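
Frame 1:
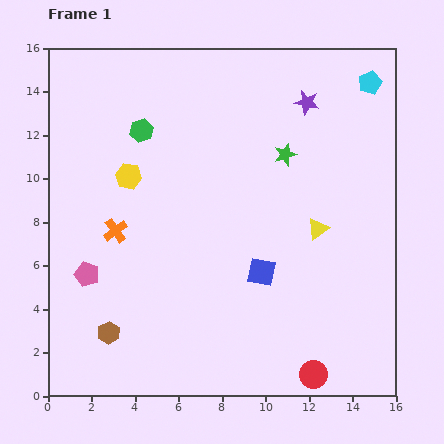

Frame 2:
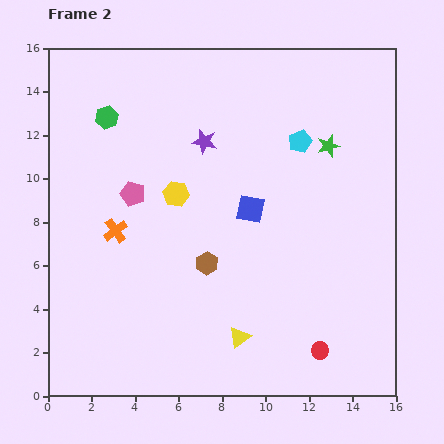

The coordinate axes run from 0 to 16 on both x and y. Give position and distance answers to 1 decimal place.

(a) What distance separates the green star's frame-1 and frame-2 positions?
2.0

The green star moved from (10.9, 11.1) to (12.9, 11.5), a distance of √(2.0² + 0.4²) ≈ 2.0.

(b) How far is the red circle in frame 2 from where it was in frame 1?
1.1

The red circle moved from (12.2, 1.0) to (12.5, 2.1), a distance of √(0.3² + 1.1²) ≈ 1.1.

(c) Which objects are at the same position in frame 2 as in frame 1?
the orange cross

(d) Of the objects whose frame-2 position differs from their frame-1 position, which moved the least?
the red circle

(moved 1.1)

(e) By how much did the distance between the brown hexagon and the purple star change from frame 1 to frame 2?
-8.4

Distance in frame 1: 14.0. Distance in frame 2: 5.6.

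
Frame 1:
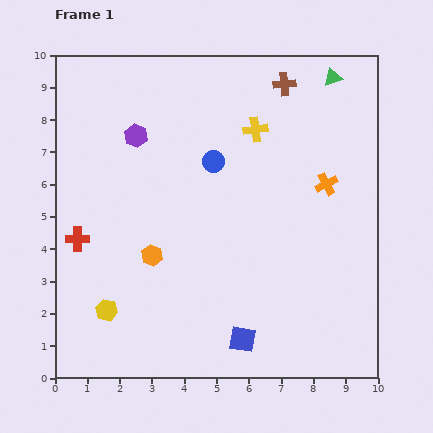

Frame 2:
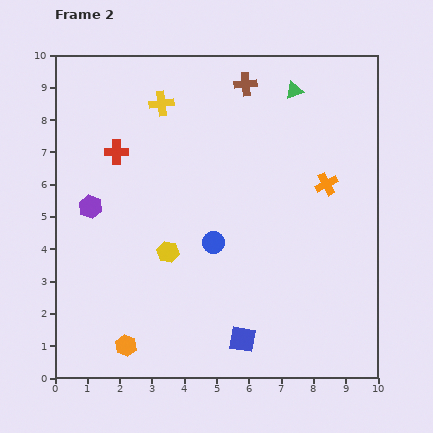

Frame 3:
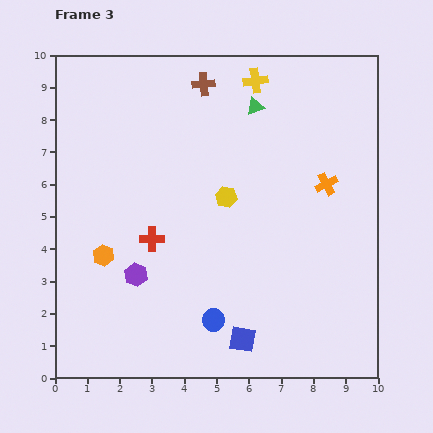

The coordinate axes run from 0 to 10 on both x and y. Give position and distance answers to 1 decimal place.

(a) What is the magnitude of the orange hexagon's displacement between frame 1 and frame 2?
2.9

The orange hexagon moved from (3.0, 3.8) to (2.2, 1.0), a distance of √(0.8² + 2.8²) ≈ 2.9.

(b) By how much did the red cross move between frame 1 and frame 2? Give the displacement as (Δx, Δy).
(1.2, 2.7)

The red cross was at (0.7, 4.3) in frame 1 and (1.9, 7.0) in frame 2.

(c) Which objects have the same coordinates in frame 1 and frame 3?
the orange cross, the blue square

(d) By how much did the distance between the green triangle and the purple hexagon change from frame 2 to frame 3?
-0.9

Distance in frame 2: 7.3. Distance in frame 3: 6.4.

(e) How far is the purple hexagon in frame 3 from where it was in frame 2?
2.5

The purple hexagon moved from (1.1, 5.3) to (2.5, 3.2), a distance of √(1.4² + 2.1²) ≈ 2.5.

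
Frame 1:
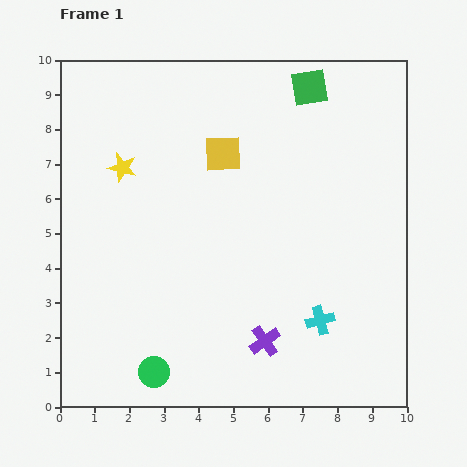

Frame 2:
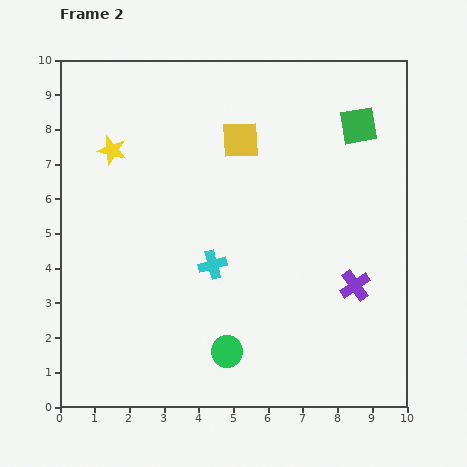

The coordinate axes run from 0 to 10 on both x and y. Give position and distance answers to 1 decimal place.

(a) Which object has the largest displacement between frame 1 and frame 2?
the cyan cross

(moved 3.5; next 3.1)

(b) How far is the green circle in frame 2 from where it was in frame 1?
2.2

The green circle moved from (2.7, 1.0) to (4.8, 1.6), a distance of √(2.1² + 0.6²) ≈ 2.2.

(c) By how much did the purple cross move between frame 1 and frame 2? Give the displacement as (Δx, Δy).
(2.6, 1.6)

The purple cross was at (5.9, 1.9) in frame 1 and (8.5, 3.5) in frame 2.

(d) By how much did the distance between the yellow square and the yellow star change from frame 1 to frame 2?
+0.8

Distance in frame 1: 2.9. Distance in frame 2: 3.7.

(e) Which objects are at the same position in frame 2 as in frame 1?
none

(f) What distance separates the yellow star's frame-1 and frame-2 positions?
0.6

The yellow star moved from (1.8, 6.9) to (1.5, 7.4), a distance of √(0.3² + 0.5²) ≈ 0.6.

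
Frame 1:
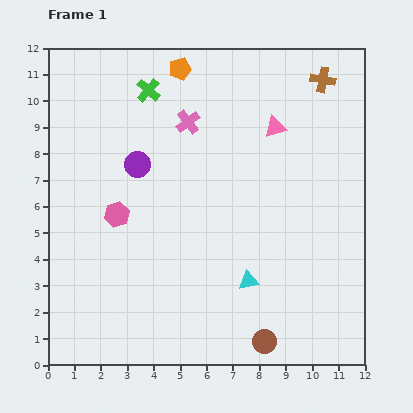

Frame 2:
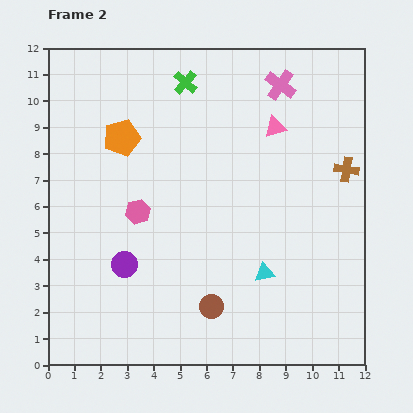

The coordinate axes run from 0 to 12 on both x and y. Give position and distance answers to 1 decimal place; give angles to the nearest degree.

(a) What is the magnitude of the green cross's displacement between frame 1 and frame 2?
1.4

The green cross moved from (3.8, 10.4) to (5.2, 10.7), a distance of √(1.4² + 0.3²) ≈ 1.4.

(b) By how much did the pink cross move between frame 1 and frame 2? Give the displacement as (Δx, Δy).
(3.5, 1.4)

The pink cross was at (5.3, 9.2) in frame 1 and (8.8, 10.6) in frame 2.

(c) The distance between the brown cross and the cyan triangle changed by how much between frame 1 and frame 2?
-3.1

Distance in frame 1: 8.1. Distance in frame 2: 5.0.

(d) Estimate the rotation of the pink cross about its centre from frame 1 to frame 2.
17° counter-clockwise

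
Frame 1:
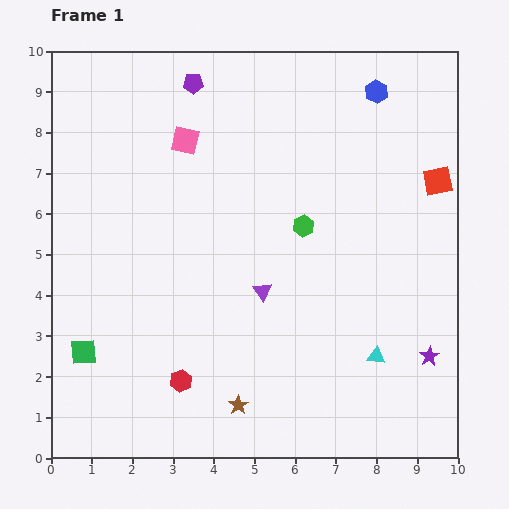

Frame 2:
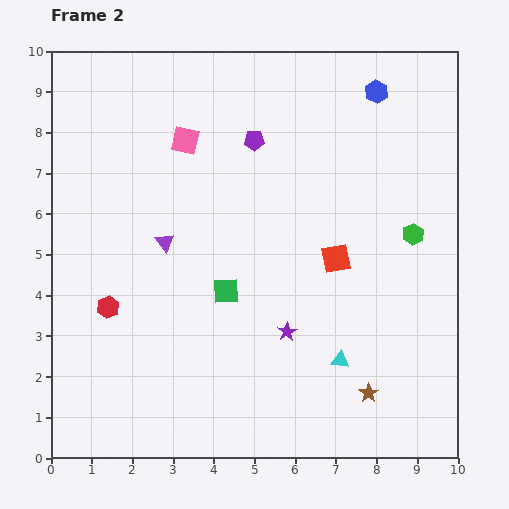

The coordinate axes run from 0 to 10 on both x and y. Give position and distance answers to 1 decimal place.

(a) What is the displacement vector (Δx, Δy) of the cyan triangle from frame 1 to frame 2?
(-0.9, -0.1)

The cyan triangle was at (8.0, 2.5) in frame 1 and (7.1, 2.4) in frame 2.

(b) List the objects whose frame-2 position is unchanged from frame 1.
the pink square, the blue hexagon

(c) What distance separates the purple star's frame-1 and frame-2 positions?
3.6

The purple star moved from (9.3, 2.5) to (5.8, 3.1), a distance of √(3.5² + 0.6²) ≈ 3.6.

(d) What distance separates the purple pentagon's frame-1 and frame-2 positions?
2.1

The purple pentagon moved from (3.5, 9.2) to (5.0, 7.8), a distance of √(1.5² + 1.4²) ≈ 2.1.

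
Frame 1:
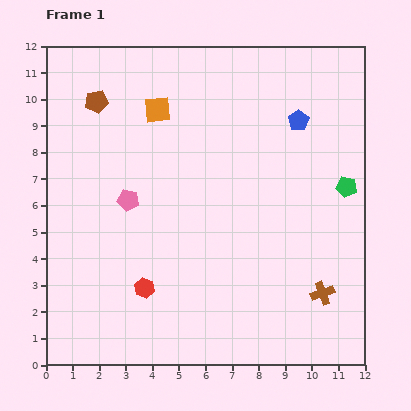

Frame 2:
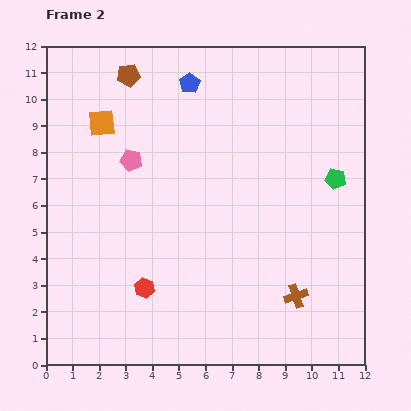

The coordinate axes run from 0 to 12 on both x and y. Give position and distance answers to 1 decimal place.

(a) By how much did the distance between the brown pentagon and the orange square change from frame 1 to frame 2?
-0.2

Distance in frame 1: 2.3. Distance in frame 2: 2.1.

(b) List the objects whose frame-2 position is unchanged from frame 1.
the red hexagon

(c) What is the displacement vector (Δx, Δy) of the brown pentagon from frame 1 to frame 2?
(1.2, 1.0)

The brown pentagon was at (1.9, 9.9) in frame 1 and (3.1, 10.9) in frame 2.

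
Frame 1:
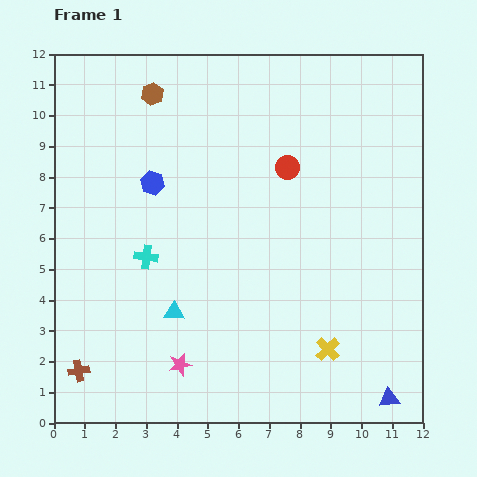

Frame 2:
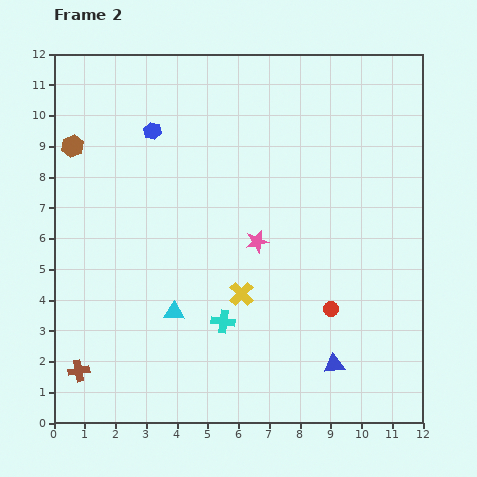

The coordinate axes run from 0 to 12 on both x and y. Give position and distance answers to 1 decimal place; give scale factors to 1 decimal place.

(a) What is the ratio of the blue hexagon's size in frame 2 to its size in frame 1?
0.7×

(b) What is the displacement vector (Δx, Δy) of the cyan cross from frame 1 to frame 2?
(2.5, -2.1)

The cyan cross was at (3.0, 5.4) in frame 1 and (5.5, 3.3) in frame 2.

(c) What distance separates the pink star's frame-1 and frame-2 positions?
4.7

The pink star moved from (4.1, 1.9) to (6.6, 5.9), a distance of √(2.5² + 4.0²) ≈ 4.7.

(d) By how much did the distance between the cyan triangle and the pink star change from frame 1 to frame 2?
+1.8

Distance in frame 1: 1.7. Distance in frame 2: 3.5.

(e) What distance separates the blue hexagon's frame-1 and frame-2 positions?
1.7

The blue hexagon moved from (3.2, 7.8) to (3.2, 9.5), a distance of √(0.0² + 1.7²) ≈ 1.7.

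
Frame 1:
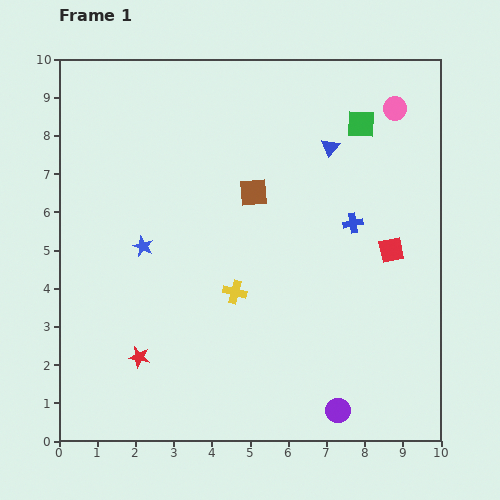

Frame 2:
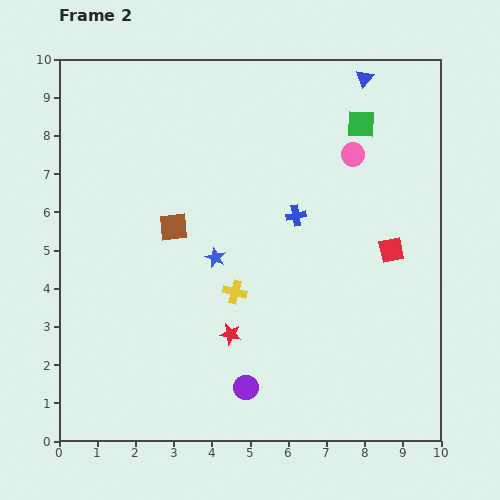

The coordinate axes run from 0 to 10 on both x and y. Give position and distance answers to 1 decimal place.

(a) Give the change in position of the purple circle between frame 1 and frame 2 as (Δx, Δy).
(-2.4, 0.6)

The purple circle was at (7.3, 0.8) in frame 1 and (4.9, 1.4) in frame 2.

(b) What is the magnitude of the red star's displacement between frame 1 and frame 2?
2.5

The red star moved from (2.1, 2.2) to (4.5, 2.8), a distance of √(2.4² + 0.6²) ≈ 2.5.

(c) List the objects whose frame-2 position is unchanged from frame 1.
the green square, the red square, the yellow cross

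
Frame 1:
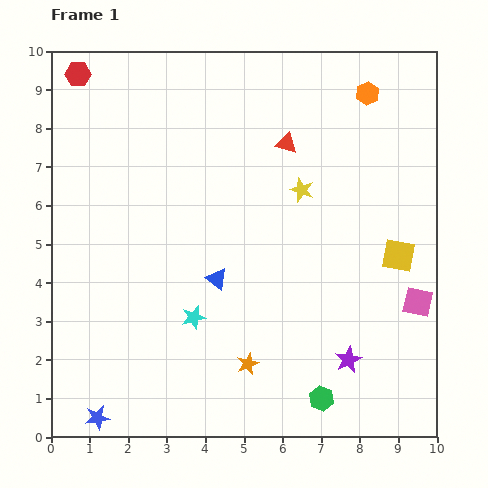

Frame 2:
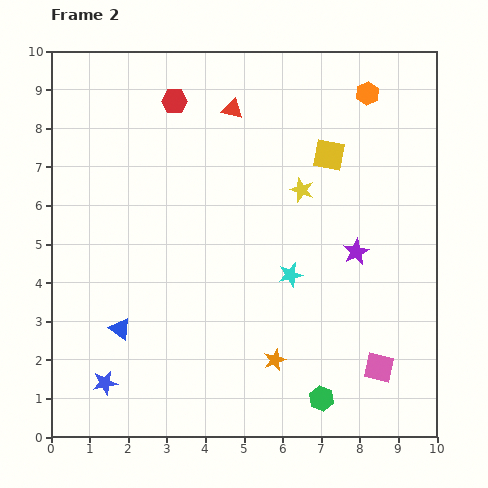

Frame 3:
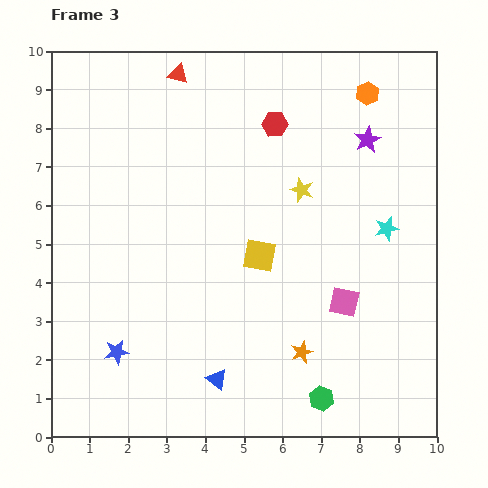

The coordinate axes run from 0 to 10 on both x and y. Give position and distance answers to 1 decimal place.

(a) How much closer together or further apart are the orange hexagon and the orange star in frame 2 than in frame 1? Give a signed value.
-0.4

Distance in frame 1: 7.7. Distance in frame 2: 7.3.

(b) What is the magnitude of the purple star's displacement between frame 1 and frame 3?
5.7

The purple star moved from (7.7, 2.0) to (8.2, 7.7), a distance of √(0.5² + 5.7²) ≈ 5.7.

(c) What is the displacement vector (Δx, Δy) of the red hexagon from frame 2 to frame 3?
(2.6, -0.6)

The red hexagon was at (3.2, 8.7) in frame 2 and (5.8, 8.1) in frame 3.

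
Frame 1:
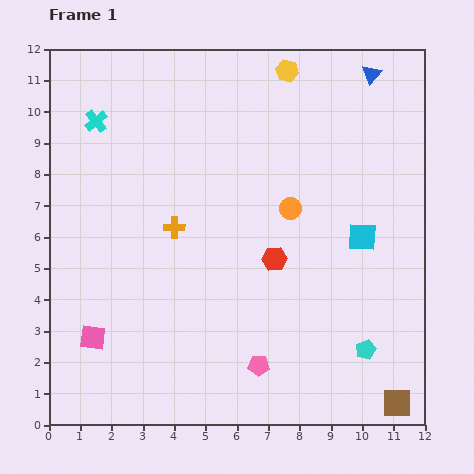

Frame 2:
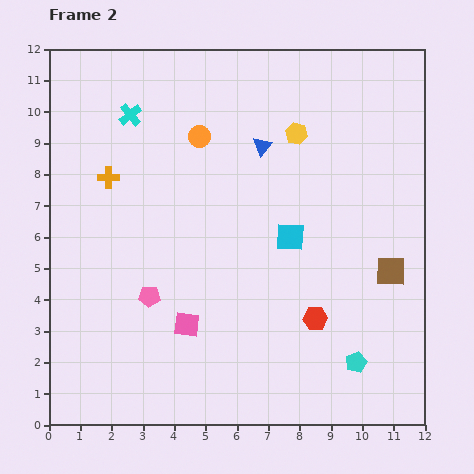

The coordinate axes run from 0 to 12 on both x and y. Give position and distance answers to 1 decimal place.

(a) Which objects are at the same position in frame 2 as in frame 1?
none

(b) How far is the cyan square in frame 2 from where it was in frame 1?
2.3

The cyan square moved from (10.0, 6.0) to (7.7, 6.0), a distance of √(2.3² + 0.0²) ≈ 2.3.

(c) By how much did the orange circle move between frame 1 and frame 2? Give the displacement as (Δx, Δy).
(-2.9, 2.3)

The orange circle was at (7.7, 6.9) in frame 1 and (4.8, 9.2) in frame 2.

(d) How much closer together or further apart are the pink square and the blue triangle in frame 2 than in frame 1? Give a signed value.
-6.0

Distance in frame 1: 12.2. Distance in frame 2: 6.2.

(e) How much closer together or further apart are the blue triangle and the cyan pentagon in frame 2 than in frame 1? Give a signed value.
-1.3

Distance in frame 1: 8.8. Distance in frame 2: 7.5.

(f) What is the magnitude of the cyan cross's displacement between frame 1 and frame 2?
1.1

The cyan cross moved from (1.5, 9.7) to (2.6, 9.9), a distance of √(1.1² + 0.2²) ≈ 1.1.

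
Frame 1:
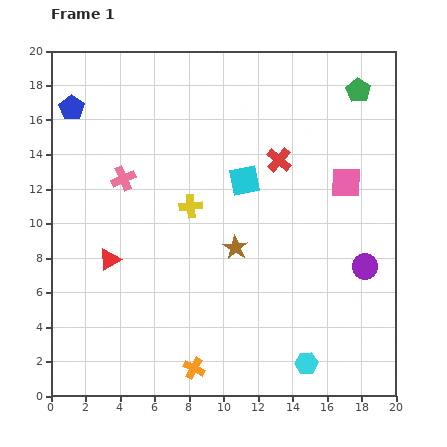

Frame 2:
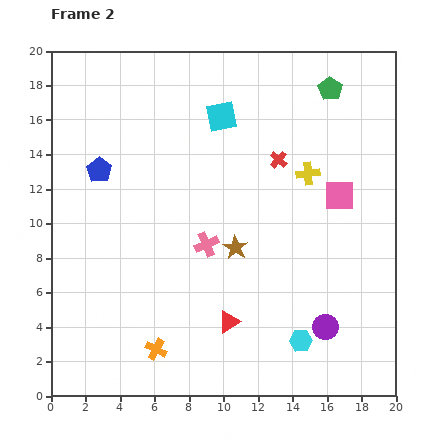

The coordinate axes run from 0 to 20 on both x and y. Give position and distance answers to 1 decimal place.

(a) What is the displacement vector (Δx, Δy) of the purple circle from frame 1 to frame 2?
(-2.3, -3.5)

The purple circle was at (18.2, 7.5) in frame 1 and (15.9, 4.0) in frame 2.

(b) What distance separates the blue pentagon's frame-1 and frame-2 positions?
3.9

The blue pentagon moved from (1.2, 16.7) to (2.8, 13.1), a distance of √(1.6² + 3.6²) ≈ 3.9.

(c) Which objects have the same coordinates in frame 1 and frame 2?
the red cross, the brown star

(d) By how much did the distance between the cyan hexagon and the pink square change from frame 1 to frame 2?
-2.0

Distance in frame 1: 10.7. Distance in frame 2: 8.7.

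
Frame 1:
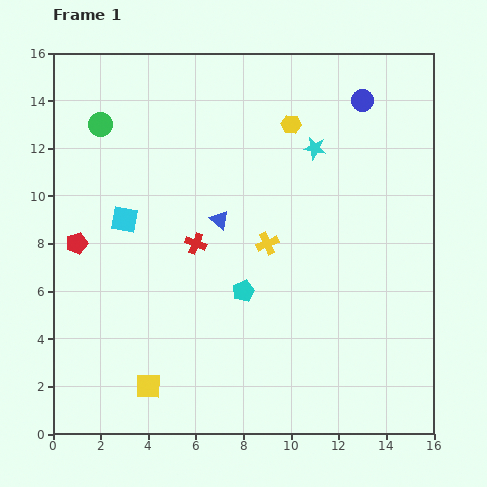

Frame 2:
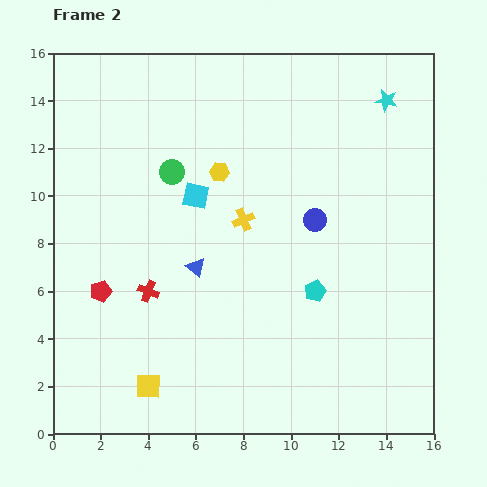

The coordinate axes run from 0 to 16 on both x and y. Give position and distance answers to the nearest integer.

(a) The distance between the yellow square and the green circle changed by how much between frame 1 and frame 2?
-2

Distance in frame 1: 11. Distance in frame 2: 9.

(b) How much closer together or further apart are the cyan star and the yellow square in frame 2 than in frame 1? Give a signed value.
+4

Distance in frame 1: 12. Distance in frame 2: 16.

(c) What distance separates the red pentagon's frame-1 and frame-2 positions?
2

The red pentagon moved from (1, 8) to (2, 6), a distance of √(1² + 2²) ≈ 2.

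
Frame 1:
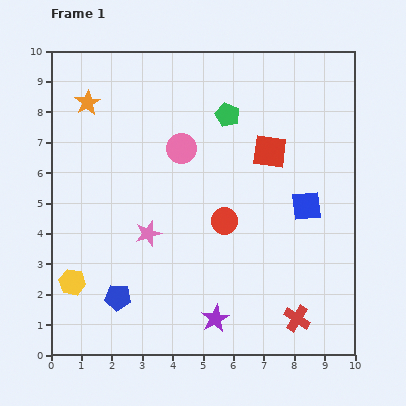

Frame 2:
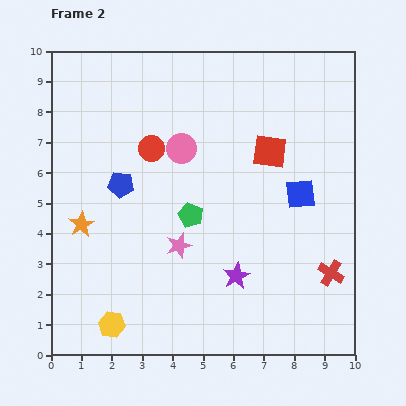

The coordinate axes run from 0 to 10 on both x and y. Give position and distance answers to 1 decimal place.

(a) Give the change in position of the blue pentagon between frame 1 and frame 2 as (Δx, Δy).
(0.1, 3.7)

The blue pentagon was at (2.2, 1.9) in frame 1 and (2.3, 5.6) in frame 2.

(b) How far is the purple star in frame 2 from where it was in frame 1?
1.6

The purple star moved from (5.4, 1.2) to (6.1, 2.6), a distance of √(0.7² + 1.4²) ≈ 1.6.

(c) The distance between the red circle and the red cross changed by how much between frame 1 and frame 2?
+3.2

Distance in frame 1: 4.0. Distance in frame 2: 7.2.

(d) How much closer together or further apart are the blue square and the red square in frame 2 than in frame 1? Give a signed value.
-0.5

Distance in frame 1: 2.2. Distance in frame 2: 1.7.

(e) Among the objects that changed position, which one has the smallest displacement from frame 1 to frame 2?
the blue square

(moved 0.4)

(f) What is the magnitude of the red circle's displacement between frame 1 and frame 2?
3.4

The red circle moved from (5.7, 4.4) to (3.3, 6.8), a distance of √(2.4² + 2.4²) ≈ 3.4.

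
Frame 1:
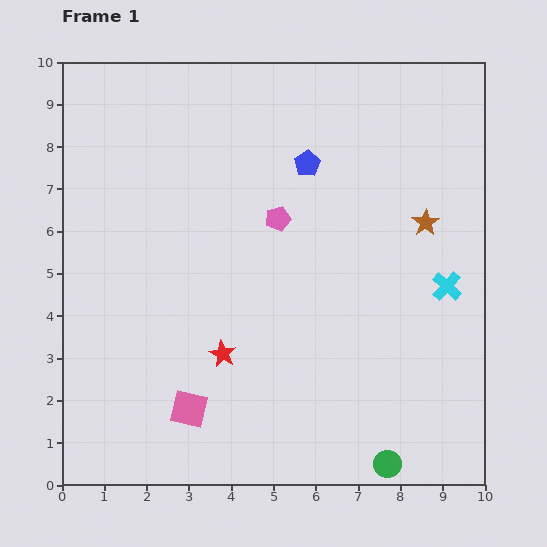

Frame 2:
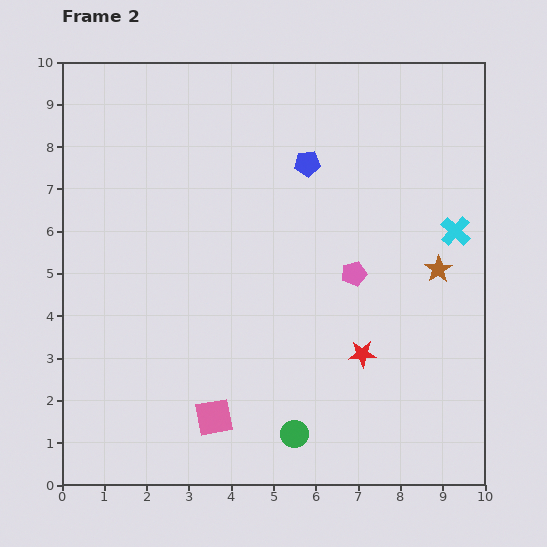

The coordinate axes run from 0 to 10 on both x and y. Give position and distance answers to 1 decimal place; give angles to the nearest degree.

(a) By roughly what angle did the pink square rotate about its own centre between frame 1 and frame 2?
25° counter-clockwise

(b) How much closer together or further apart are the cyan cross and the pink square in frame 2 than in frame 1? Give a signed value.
+0.4

Distance in frame 1: 6.8. Distance in frame 2: 7.2.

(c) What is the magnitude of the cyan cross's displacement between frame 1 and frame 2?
1.3

The cyan cross moved from (9.1, 4.7) to (9.3, 6.0), a distance of √(0.2² + 1.3²) ≈ 1.3.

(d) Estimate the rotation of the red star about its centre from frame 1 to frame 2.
31° counter-clockwise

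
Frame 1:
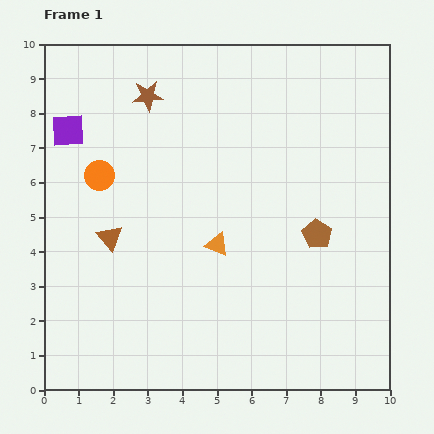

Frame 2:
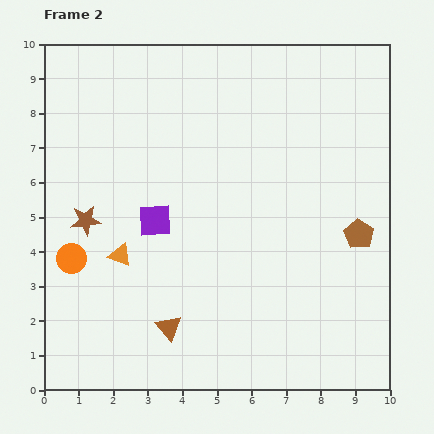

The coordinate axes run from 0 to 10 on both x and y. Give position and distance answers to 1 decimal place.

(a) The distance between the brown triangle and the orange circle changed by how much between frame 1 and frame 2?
+1.6

Distance in frame 1: 1.8. Distance in frame 2: 3.4.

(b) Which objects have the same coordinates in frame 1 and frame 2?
none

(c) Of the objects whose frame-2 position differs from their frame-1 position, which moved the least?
the brown pentagon

(moved 1.2)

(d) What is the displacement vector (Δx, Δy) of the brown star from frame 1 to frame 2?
(-1.8, -3.6)

The brown star was at (3.0, 8.5) in frame 1 and (1.2, 4.9) in frame 2.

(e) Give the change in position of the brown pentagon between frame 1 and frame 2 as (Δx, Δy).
(1.2, 0.0)

The brown pentagon was at (7.9, 4.5) in frame 1 and (9.1, 4.5) in frame 2.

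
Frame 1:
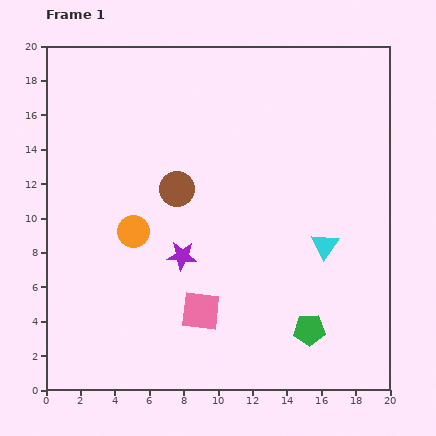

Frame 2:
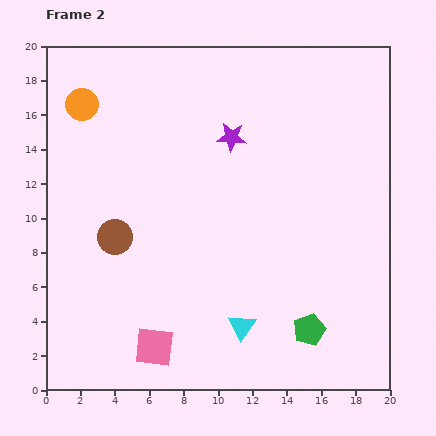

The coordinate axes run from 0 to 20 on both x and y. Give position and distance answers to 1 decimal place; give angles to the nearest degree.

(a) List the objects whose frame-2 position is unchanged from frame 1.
the green pentagon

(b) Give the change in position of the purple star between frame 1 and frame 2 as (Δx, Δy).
(2.9, 6.9)

The purple star was at (7.9, 7.8) in frame 1 and (10.8, 14.7) in frame 2.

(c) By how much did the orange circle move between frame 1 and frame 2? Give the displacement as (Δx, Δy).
(-3.0, 7.4)

The orange circle was at (5.1, 9.2) in frame 1 and (2.1, 16.6) in frame 2.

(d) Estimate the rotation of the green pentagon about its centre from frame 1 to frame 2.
21° counter-clockwise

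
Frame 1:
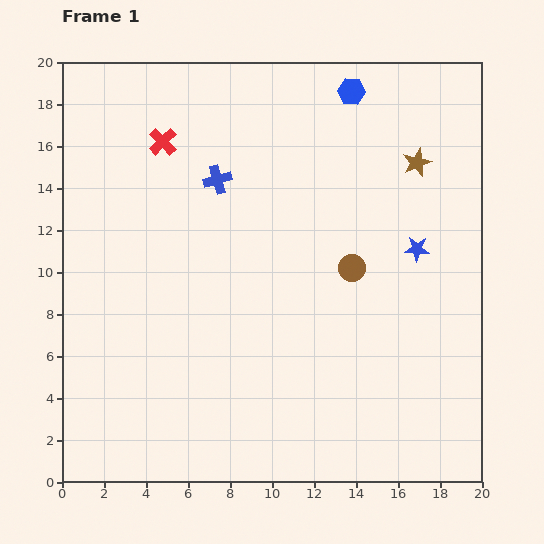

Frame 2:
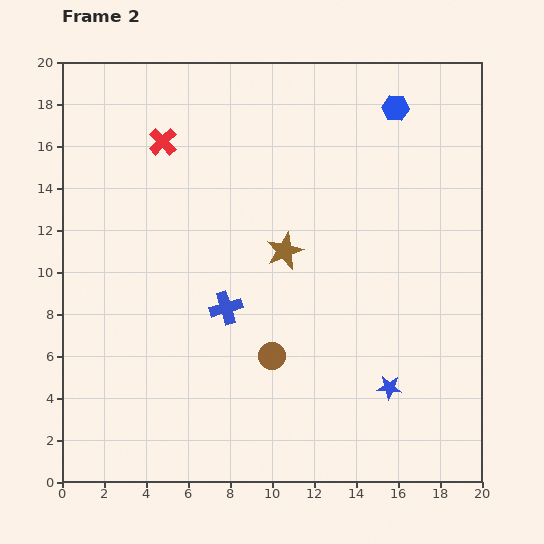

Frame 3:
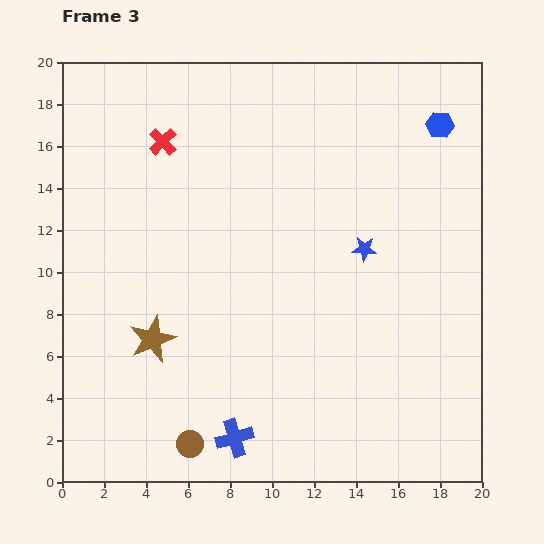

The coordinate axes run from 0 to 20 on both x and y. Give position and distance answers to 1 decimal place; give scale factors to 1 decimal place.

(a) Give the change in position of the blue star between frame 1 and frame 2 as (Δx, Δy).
(-1.3, -6.6)

The blue star was at (16.9, 11.1) in frame 1 and (15.6, 4.5) in frame 2.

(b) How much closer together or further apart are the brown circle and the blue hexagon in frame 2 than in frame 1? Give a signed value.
+4.8

Distance in frame 1: 8.4. Distance in frame 2: 13.2.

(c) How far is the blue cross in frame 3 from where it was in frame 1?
12.3

The blue cross moved from (7.4, 14.4) to (8.2, 2.1), a distance of √(0.8² + 12.3²) ≈ 12.3.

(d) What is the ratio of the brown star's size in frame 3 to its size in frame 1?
1.6×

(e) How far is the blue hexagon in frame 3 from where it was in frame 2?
2.2

The blue hexagon moved from (15.9, 17.8) to (18.0, 17.0), a distance of √(2.1² + 0.8²) ≈ 2.2.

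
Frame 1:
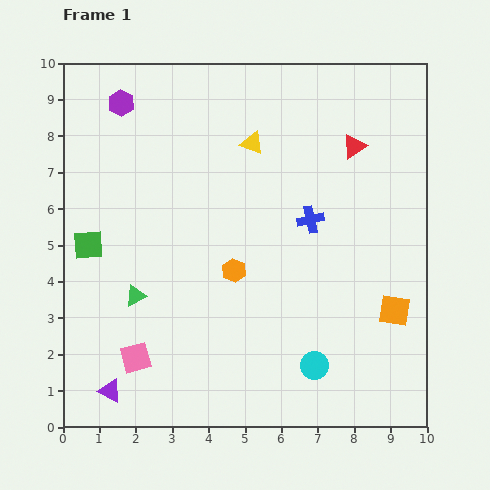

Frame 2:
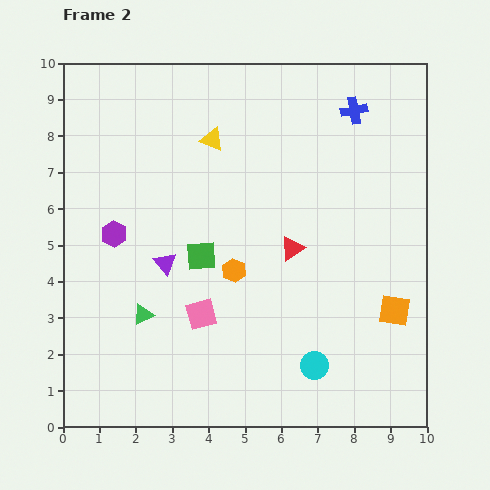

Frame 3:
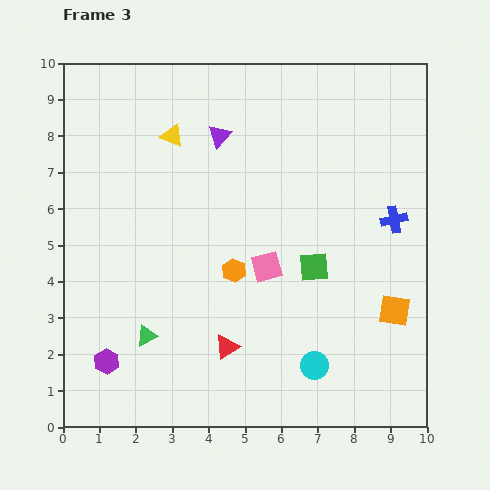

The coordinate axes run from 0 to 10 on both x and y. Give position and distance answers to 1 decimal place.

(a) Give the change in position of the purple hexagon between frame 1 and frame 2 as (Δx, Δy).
(-0.2, -3.6)

The purple hexagon was at (1.6, 8.9) in frame 1 and (1.4, 5.3) in frame 2.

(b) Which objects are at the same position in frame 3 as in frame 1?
the orange square, the cyan circle, the orange hexagon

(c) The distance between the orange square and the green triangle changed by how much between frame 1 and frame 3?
-0.3

Distance in frame 1: 7.1. Distance in frame 3: 6.8.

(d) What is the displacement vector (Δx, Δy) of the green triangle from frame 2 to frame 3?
(0.1, -0.6)

The green triangle was at (2.2, 3.1) in frame 2 and (2.3, 2.5) in frame 3.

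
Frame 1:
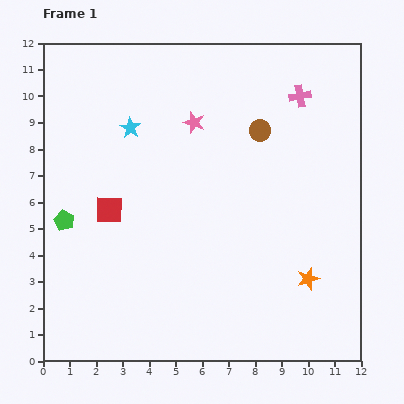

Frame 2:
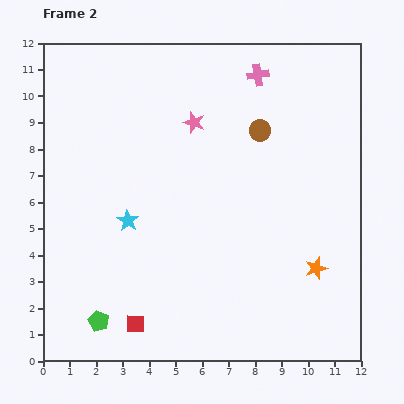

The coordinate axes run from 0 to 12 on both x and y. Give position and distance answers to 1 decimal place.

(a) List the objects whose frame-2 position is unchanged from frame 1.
the brown circle, the pink star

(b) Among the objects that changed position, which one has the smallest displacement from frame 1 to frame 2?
the orange star

(moved 0.5)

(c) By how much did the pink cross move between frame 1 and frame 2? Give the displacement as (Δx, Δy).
(-1.6, 0.8)

The pink cross was at (9.7, 10.0) in frame 1 and (8.1, 10.8) in frame 2.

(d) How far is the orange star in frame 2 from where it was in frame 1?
0.5

The orange star moved from (10.0, 3.1) to (10.3, 3.5), a distance of √(0.3² + 0.4²) ≈ 0.5.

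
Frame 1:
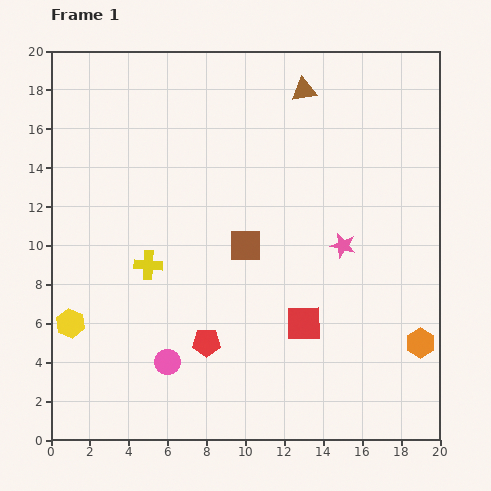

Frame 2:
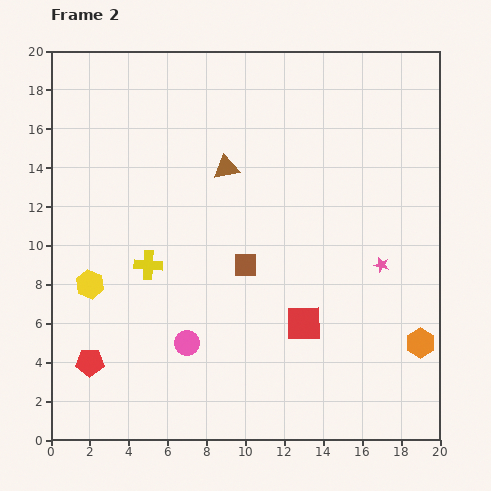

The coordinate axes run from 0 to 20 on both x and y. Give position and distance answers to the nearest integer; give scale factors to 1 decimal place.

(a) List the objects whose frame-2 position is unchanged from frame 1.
the orange hexagon, the red square, the yellow cross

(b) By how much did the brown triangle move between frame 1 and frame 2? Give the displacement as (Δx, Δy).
(-4, -4)

The brown triangle was at (13, 18) in frame 1 and (9, 14) in frame 2.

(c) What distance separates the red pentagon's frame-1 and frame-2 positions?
6

The red pentagon moved from (8, 5) to (2, 4), a distance of √(6² + 1²) ≈ 6.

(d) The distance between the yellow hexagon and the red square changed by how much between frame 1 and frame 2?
-1

Distance in frame 1: 12. Distance in frame 2: 11.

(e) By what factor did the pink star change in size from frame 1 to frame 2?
0.6×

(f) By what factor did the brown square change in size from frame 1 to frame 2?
0.7×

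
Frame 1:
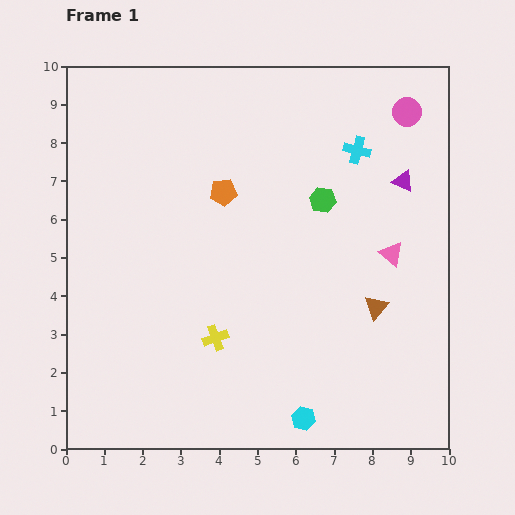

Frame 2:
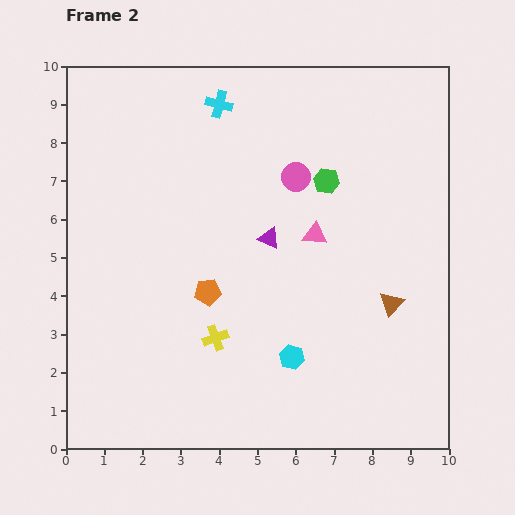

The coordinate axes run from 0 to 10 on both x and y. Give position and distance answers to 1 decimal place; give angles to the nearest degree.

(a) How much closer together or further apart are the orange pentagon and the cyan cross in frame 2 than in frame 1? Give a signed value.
+1.2

Distance in frame 1: 3.7. Distance in frame 2: 4.9.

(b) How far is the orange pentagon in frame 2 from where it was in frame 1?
2.6

The orange pentagon moved from (4.1, 6.7) to (3.7, 4.1), a distance of √(0.4² + 2.6²) ≈ 2.6.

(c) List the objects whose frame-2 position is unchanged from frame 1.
the yellow cross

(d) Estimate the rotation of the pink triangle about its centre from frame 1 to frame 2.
36° counter-clockwise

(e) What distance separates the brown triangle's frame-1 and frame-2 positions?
0.4

The brown triangle moved from (8.1, 3.7) to (8.5, 3.8), a distance of √(0.4² + 0.1²) ≈ 0.4.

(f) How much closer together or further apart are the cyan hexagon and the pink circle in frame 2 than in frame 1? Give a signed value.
-3.7

Distance in frame 1: 8.4. Distance in frame 2: 4.7.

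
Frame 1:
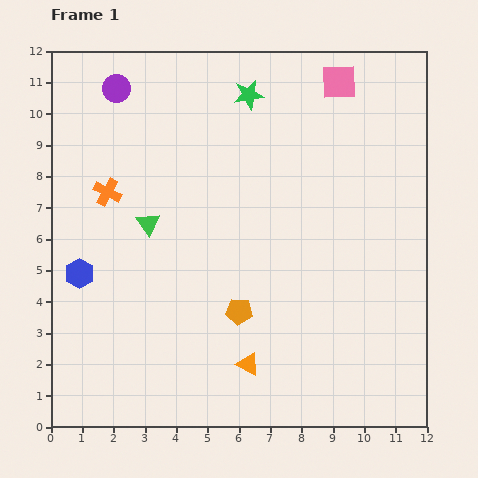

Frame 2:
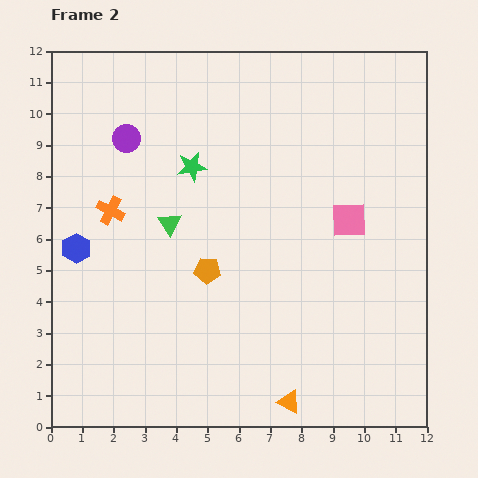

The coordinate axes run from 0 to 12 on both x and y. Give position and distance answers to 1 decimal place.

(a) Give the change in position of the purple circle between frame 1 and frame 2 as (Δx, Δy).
(0.3, -1.6)

The purple circle was at (2.1, 10.8) in frame 1 and (2.4, 9.2) in frame 2.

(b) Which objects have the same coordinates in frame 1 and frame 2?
none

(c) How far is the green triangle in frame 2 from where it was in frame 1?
0.7

The green triangle moved from (3.1, 6.5) to (3.8, 6.5), a distance of √(0.7² + 0.0²) ≈ 0.7.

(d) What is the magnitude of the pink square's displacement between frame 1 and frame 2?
4.4

The pink square moved from (9.2, 11.0) to (9.5, 6.6), a distance of √(0.3² + 4.4²) ≈ 4.4.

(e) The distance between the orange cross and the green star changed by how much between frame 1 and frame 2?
-2.5

Distance in frame 1: 5.5. Distance in frame 2: 3.0.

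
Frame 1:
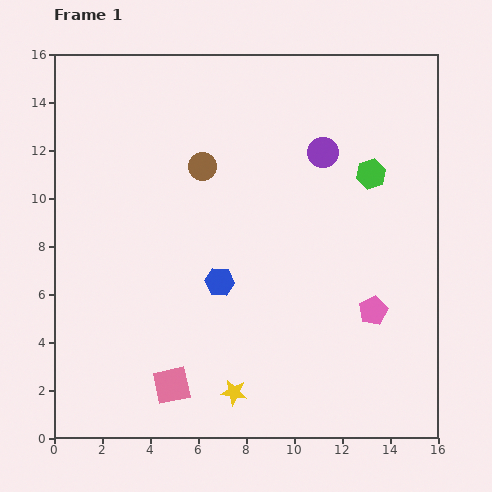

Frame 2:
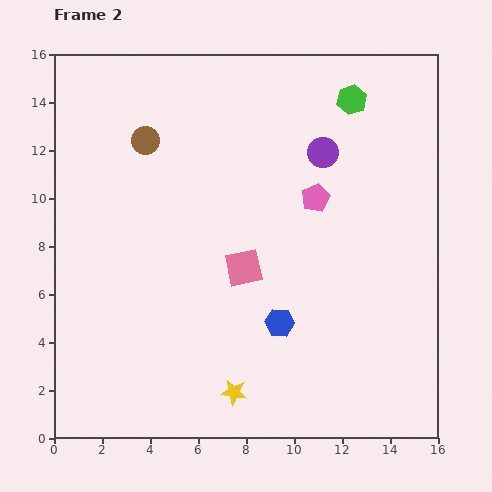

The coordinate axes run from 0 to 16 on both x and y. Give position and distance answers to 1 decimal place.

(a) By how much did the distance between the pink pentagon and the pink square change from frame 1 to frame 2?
-4.8

Distance in frame 1: 9.0. Distance in frame 2: 4.2.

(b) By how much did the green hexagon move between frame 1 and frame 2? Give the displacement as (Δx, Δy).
(-0.8, 3.1)

The green hexagon was at (13.2, 11.0) in frame 1 and (12.4, 14.1) in frame 2.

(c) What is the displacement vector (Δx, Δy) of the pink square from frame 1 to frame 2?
(3.0, 4.9)

The pink square was at (4.9, 2.2) in frame 1 and (7.9, 7.1) in frame 2.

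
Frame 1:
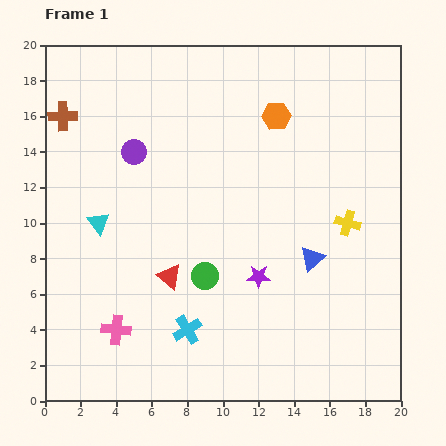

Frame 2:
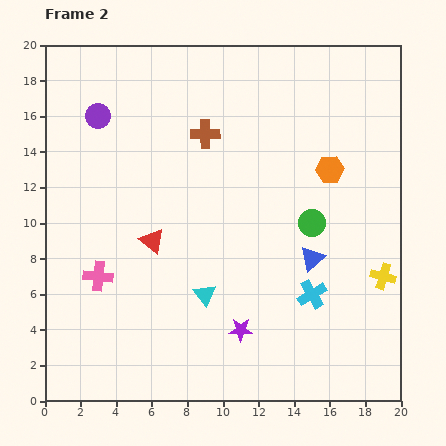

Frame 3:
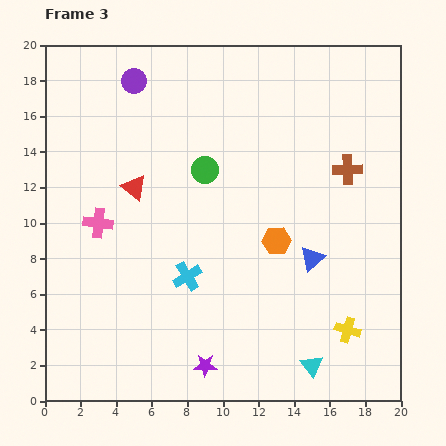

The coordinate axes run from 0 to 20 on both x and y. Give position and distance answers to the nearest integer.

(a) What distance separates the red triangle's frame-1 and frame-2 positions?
2

The red triangle moved from (7, 7) to (6, 9), a distance of √(1² + 2²) ≈ 2.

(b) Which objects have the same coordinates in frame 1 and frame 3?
the blue triangle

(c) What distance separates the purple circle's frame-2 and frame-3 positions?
3

The purple circle moved from (3, 16) to (5, 18), a distance of √(2² + 2²) ≈ 3.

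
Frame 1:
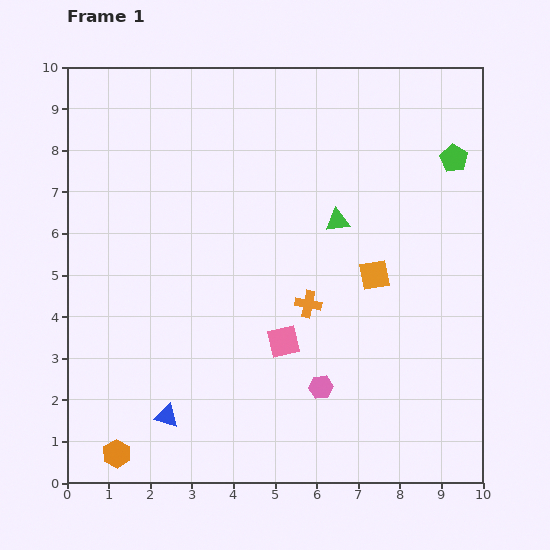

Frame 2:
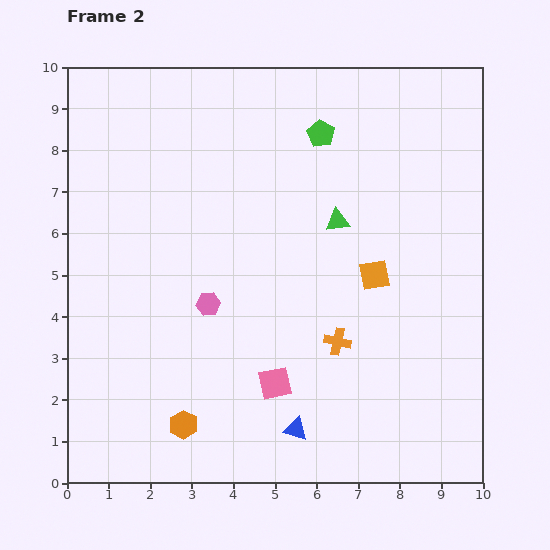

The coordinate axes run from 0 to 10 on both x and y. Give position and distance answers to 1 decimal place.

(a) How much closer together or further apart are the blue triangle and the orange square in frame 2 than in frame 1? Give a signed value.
-1.8

Distance in frame 1: 6.0. Distance in frame 2: 4.2.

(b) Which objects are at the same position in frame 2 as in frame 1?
the orange square, the green triangle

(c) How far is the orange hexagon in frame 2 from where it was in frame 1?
1.7

The orange hexagon moved from (1.2, 0.7) to (2.8, 1.4), a distance of √(1.6² + 0.7²) ≈ 1.7.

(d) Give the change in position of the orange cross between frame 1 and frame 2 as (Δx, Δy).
(0.7, -0.9)

The orange cross was at (5.8, 4.3) in frame 1 and (6.5, 3.4) in frame 2.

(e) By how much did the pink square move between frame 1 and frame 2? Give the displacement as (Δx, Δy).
(-0.2, -1.0)

The pink square was at (5.2, 3.4) in frame 1 and (5.0, 2.4) in frame 2.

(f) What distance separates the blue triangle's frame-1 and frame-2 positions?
3.1

The blue triangle moved from (2.4, 1.6) to (5.5, 1.3), a distance of √(3.1² + 0.3²) ≈ 3.1.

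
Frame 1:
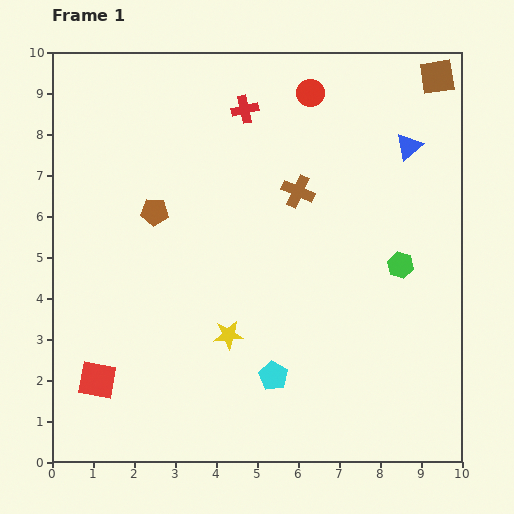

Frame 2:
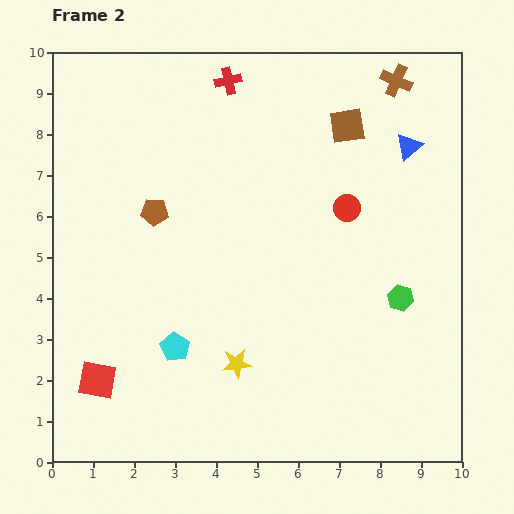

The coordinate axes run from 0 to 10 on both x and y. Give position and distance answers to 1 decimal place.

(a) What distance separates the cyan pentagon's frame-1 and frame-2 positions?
2.5

The cyan pentagon moved from (5.4, 2.1) to (3.0, 2.8), a distance of √(2.4² + 0.7²) ≈ 2.5.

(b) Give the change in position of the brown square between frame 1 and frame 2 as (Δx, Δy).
(-2.2, -1.2)

The brown square was at (9.4, 9.4) in frame 1 and (7.2, 8.2) in frame 2.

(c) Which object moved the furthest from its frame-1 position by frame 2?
the brown cross

(moved 3.6; next 2.9)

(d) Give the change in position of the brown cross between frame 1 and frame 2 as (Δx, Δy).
(2.4, 2.7)

The brown cross was at (6.0, 6.6) in frame 1 and (8.4, 9.3) in frame 2.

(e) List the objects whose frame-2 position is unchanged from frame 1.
the brown pentagon, the blue triangle, the red square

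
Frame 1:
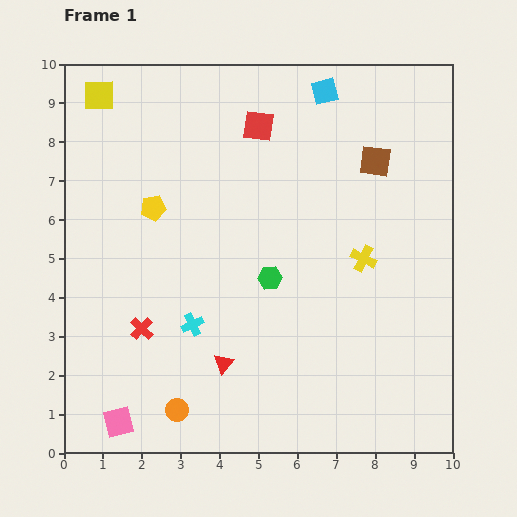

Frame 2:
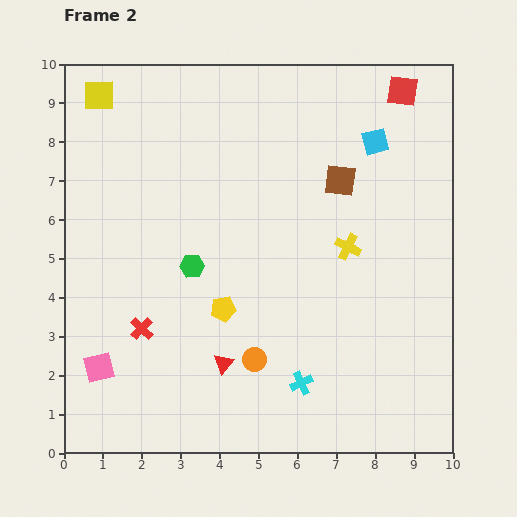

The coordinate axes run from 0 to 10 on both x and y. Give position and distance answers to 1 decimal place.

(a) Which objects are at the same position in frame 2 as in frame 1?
the red triangle, the yellow square, the red cross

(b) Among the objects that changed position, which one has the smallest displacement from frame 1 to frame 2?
the yellow cross

(moved 0.5)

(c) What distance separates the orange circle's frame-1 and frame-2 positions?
2.4

The orange circle moved from (2.9, 1.1) to (4.9, 2.4), a distance of √(2.0² + 1.3²) ≈ 2.4.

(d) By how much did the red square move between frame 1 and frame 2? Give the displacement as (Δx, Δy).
(3.7, 0.9)

The red square was at (5.0, 8.4) in frame 1 and (8.7, 9.3) in frame 2.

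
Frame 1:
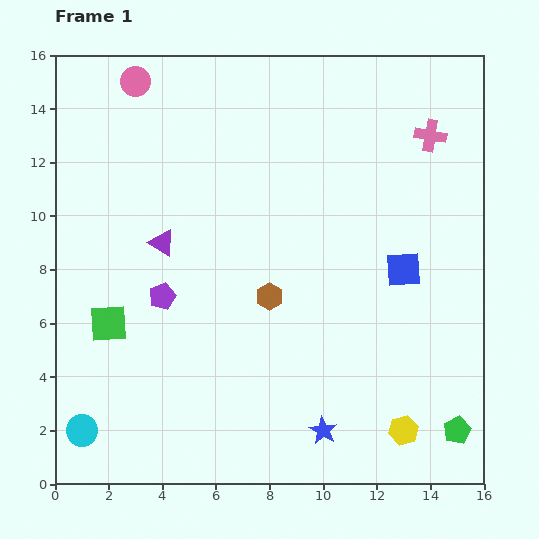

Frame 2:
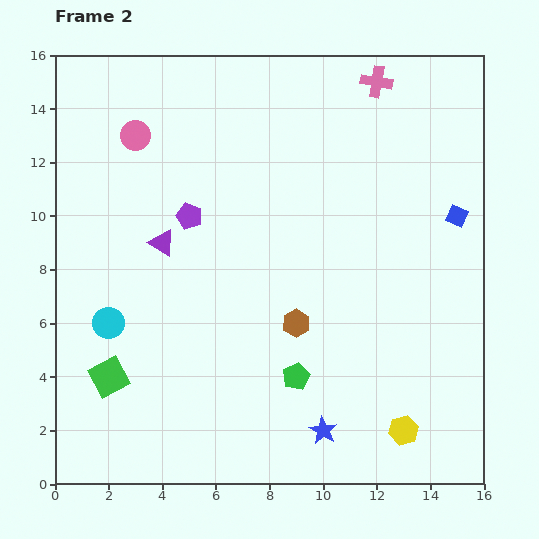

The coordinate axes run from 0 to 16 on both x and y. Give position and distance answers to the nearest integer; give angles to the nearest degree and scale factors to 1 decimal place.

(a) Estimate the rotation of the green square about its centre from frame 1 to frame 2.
24° counter-clockwise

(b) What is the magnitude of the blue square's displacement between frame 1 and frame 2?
3

The blue square moved from (13, 8) to (15, 10), a distance of √(2² + 2²) ≈ 3.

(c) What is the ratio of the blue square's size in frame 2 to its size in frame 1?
0.6×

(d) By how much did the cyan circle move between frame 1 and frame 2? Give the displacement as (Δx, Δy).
(1, 4)

The cyan circle was at (1, 2) in frame 1 and (2, 6) in frame 2.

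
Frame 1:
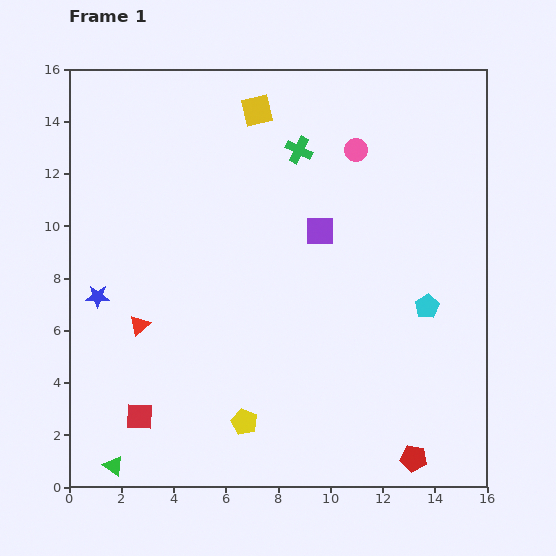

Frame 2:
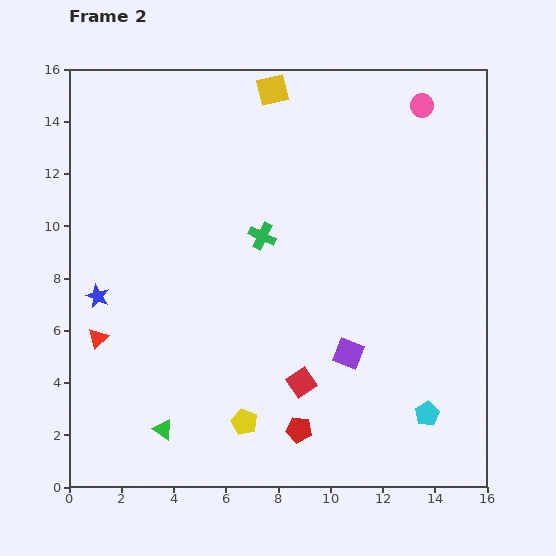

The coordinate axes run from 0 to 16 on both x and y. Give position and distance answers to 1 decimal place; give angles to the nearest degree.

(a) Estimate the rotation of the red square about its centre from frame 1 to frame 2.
40° counter-clockwise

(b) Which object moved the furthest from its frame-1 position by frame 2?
the red square

(moved 6.3; next 4.8)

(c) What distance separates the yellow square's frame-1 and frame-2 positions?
1.0

The yellow square moved from (7.2, 14.4) to (7.8, 15.2), a distance of √(0.6² + 0.8²) ≈ 1.0.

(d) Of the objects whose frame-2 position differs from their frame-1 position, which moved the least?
the yellow square

(moved 1.0)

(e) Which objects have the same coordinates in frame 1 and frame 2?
the yellow pentagon, the blue star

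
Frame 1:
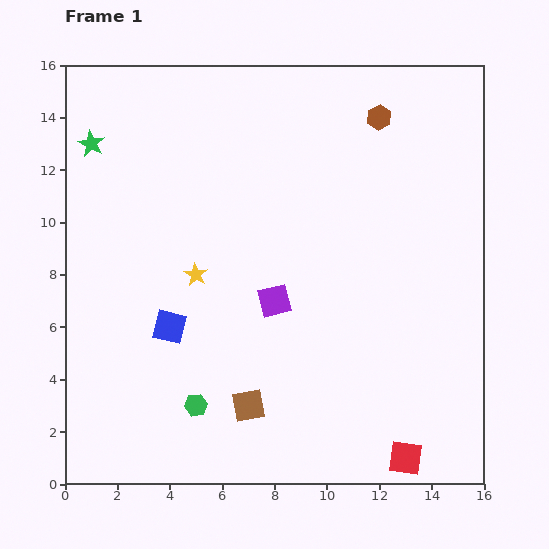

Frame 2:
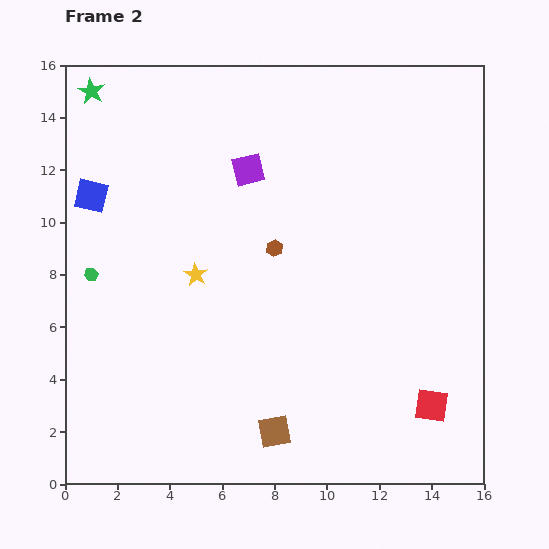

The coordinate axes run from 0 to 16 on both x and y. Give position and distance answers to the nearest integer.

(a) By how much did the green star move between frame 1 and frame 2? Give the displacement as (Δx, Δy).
(0, 2)

The green star was at (1, 13) in frame 1 and (1, 15) in frame 2.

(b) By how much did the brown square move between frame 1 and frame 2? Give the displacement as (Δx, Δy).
(1, -1)

The brown square was at (7, 3) in frame 1 and (8, 2) in frame 2.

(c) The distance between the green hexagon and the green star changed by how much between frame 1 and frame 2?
-4

Distance in frame 1: 11. Distance in frame 2: 7.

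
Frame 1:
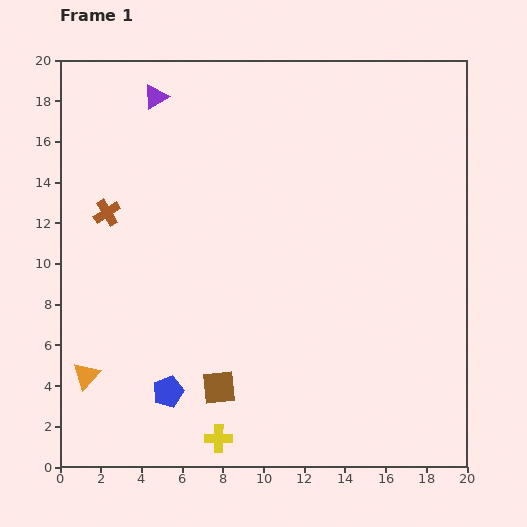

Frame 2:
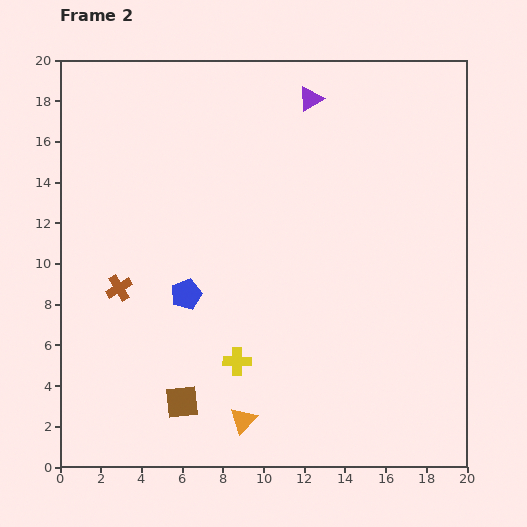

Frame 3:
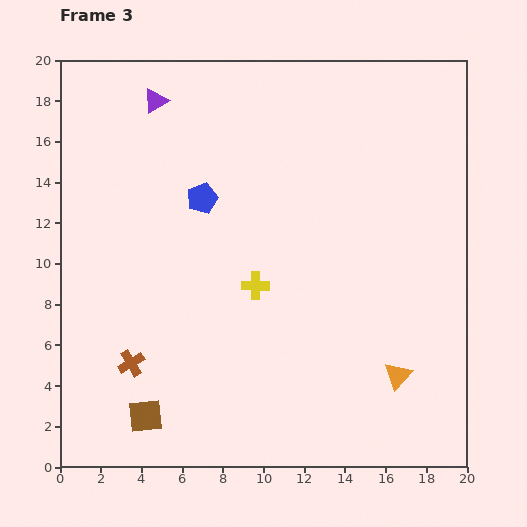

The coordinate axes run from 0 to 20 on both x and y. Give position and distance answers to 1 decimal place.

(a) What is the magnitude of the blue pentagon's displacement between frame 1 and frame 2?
4.9

The blue pentagon moved from (5.3, 3.7) to (6.2, 8.5), a distance of √(0.9² + 4.8²) ≈ 4.9.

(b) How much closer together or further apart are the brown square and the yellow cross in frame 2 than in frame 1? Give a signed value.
+0.9

Distance in frame 1: 2.5. Distance in frame 2: 3.4.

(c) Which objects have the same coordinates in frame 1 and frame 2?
none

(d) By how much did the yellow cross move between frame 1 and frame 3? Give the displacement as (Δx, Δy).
(1.8, 7.5)

The yellow cross was at (7.8, 1.4) in frame 1 and (9.6, 8.9) in frame 3.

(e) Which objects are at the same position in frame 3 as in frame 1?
none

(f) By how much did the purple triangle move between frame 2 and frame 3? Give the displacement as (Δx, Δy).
(-7.6, -0.1)

The purple triangle was at (12.3, 18.1) in frame 2 and (4.7, 18.0) in frame 3.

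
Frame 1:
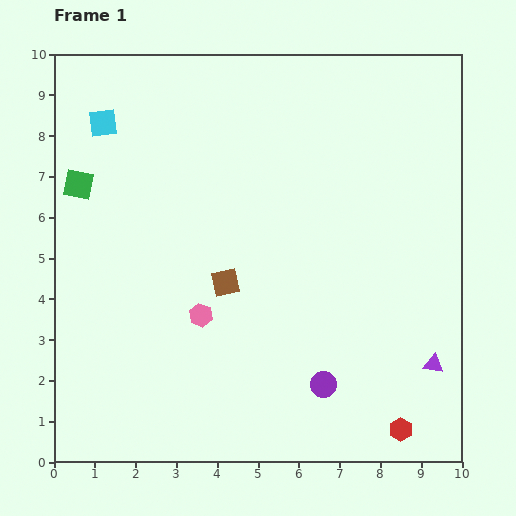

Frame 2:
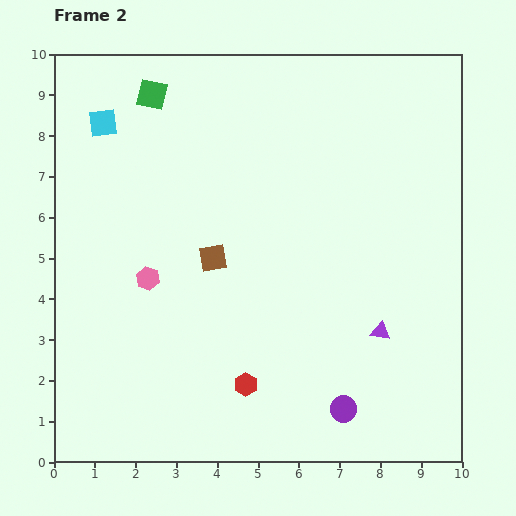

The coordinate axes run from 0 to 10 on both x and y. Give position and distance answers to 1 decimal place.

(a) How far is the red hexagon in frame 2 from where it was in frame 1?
4.0

The red hexagon moved from (8.5, 0.8) to (4.7, 1.9), a distance of √(3.8² + 1.1²) ≈ 4.0.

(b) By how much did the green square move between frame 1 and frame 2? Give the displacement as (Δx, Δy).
(1.8, 2.2)

The green square was at (0.6, 6.8) in frame 1 and (2.4, 9.0) in frame 2.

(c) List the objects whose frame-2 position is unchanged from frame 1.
the cyan square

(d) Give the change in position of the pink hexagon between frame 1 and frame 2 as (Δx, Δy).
(-1.3, 0.9)

The pink hexagon was at (3.6, 3.6) in frame 1 and (2.3, 4.5) in frame 2.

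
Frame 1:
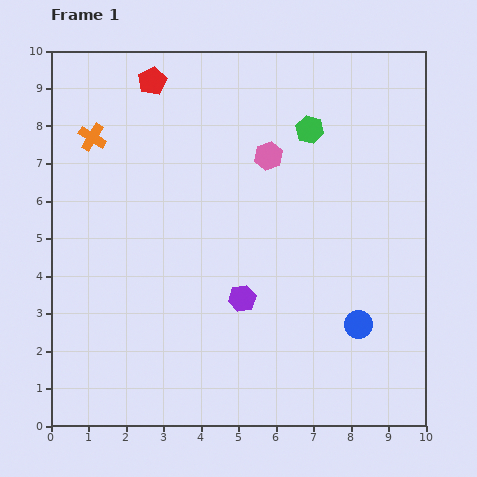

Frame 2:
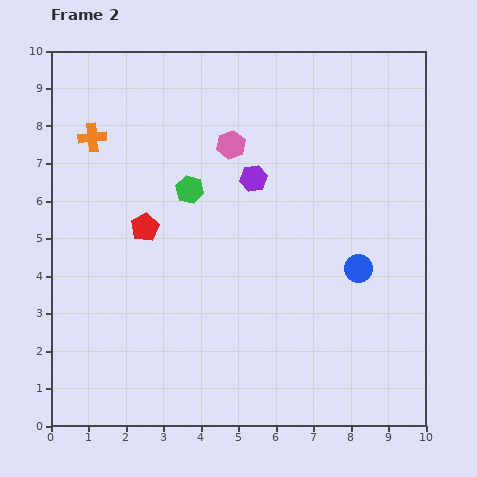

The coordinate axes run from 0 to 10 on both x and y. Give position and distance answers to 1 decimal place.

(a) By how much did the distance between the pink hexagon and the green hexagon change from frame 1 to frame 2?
+0.3

Distance in frame 1: 1.3. Distance in frame 2: 1.6.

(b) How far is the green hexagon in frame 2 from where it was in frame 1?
3.6

The green hexagon moved from (6.9, 7.9) to (3.7, 6.3), a distance of √(3.2² + 1.6²) ≈ 3.6.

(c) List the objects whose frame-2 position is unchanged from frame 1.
the orange cross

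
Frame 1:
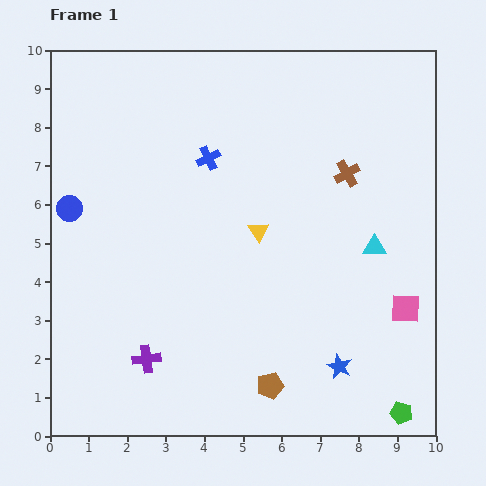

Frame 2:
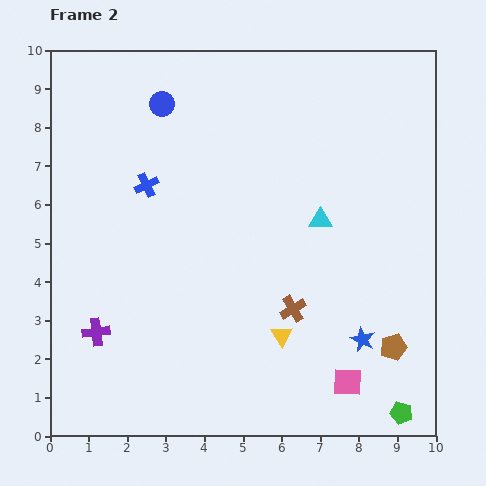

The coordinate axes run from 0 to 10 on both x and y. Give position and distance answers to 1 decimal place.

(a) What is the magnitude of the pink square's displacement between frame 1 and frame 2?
2.4

The pink square moved from (9.2, 3.3) to (7.7, 1.4), a distance of √(1.5² + 1.9²) ≈ 2.4.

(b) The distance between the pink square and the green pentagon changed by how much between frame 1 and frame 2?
-1.1

Distance in frame 1: 2.7. Distance in frame 2: 1.6.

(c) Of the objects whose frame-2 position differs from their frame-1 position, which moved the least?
the blue star

(moved 0.9)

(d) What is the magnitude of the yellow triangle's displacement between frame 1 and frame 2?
2.8

The yellow triangle moved from (5.4, 5.3) to (6.0, 2.6), a distance of √(0.6² + 2.7²) ≈ 2.8.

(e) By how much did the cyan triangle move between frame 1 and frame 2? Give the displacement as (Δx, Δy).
(-1.4, 0.7)

The cyan triangle was at (8.4, 4.9) in frame 1 and (7.0, 5.6) in frame 2.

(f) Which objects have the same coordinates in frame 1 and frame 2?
the green pentagon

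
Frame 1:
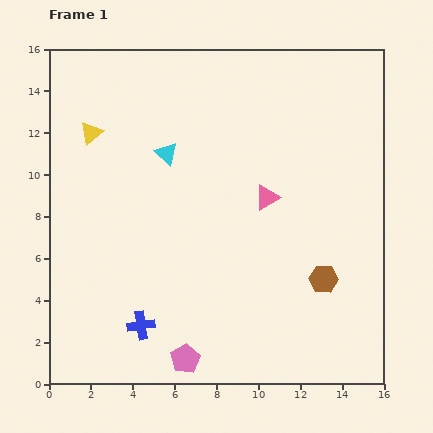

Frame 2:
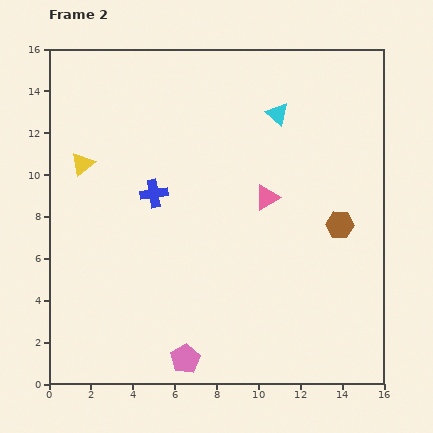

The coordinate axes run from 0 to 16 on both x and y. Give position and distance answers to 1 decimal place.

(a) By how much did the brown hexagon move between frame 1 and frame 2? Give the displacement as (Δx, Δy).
(0.8, 2.6)

The brown hexagon was at (13.1, 5.0) in frame 1 and (13.9, 7.6) in frame 2.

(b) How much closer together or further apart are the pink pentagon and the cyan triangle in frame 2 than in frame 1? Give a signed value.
+2.7

Distance in frame 1: 9.8. Distance in frame 2: 12.5.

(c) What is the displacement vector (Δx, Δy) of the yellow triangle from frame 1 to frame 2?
(-0.4, -1.5)

The yellow triangle was at (2.0, 12.0) in frame 1 and (1.6, 10.5) in frame 2.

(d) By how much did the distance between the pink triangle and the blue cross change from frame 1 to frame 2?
-3.2

Distance in frame 1: 8.6. Distance in frame 2: 5.4.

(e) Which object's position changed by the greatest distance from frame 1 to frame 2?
the blue cross

(moved 6.3; next 5.6)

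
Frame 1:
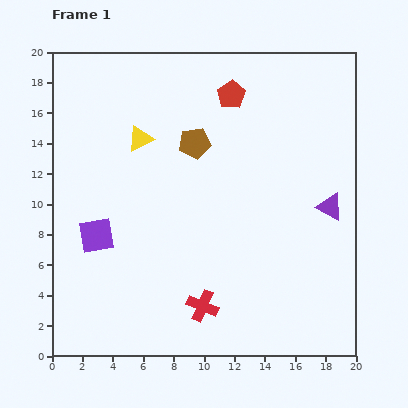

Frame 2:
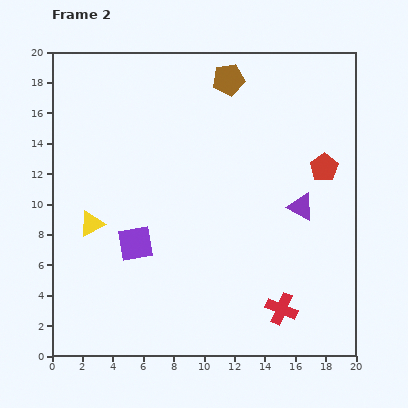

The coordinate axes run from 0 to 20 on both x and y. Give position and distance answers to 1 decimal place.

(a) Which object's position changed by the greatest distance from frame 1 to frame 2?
the red pentagon

(moved 7.8; next 6.4)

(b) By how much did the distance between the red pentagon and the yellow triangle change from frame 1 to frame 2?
+9.0

Distance in frame 1: 6.7. Distance in frame 2: 15.7.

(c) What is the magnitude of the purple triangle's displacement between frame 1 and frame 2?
1.9

The purple triangle moved from (18.3, 9.8) to (16.4, 9.8), a distance of √(1.9² + 0.0²) ≈ 1.9.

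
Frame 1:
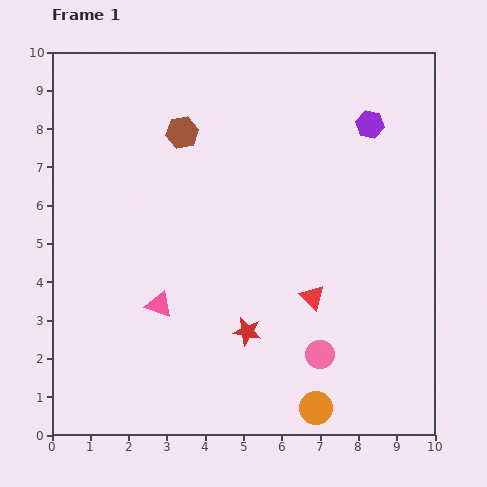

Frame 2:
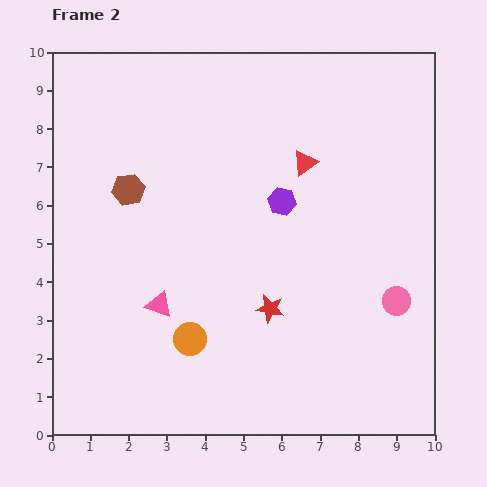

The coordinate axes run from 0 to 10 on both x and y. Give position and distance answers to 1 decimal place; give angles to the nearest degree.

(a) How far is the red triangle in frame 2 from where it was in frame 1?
3.5

The red triangle moved from (6.8, 3.6) to (6.6, 7.1), a distance of √(0.2² + 3.5²) ≈ 3.5.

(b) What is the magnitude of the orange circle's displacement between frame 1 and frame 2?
3.8

The orange circle moved from (6.9, 0.7) to (3.6, 2.5), a distance of √(3.3² + 1.8²) ≈ 3.8.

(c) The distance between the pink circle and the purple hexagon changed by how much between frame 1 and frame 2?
-2.1

Distance in frame 1: 6.1. Distance in frame 2: 4.0.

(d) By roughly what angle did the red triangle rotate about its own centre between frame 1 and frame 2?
42° clockwise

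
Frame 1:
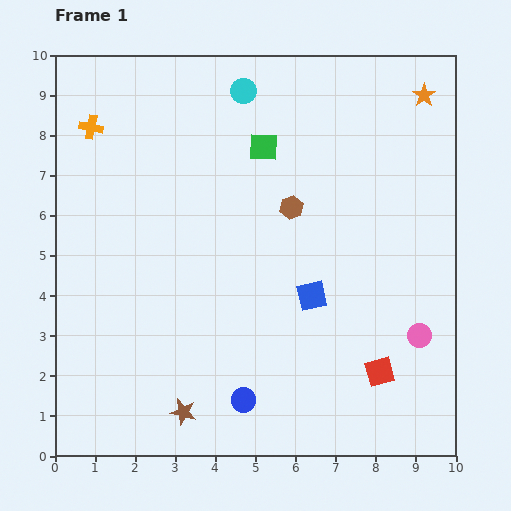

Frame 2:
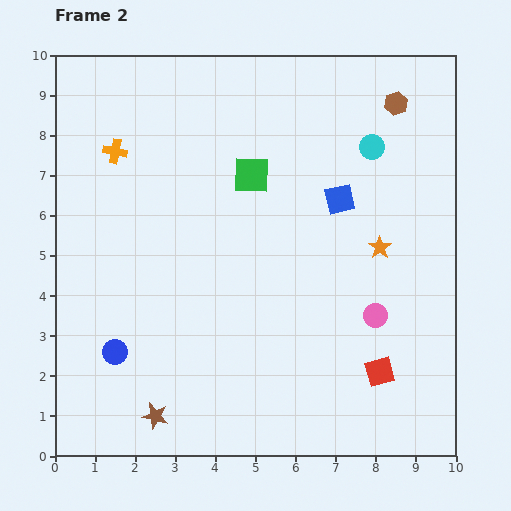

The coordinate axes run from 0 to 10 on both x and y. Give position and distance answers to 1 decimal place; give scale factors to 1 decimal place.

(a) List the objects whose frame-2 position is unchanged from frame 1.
the red square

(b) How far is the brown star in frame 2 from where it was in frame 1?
0.7

The brown star moved from (3.2, 1.1) to (2.5, 1.0), a distance of √(0.7² + 0.1²) ≈ 0.7.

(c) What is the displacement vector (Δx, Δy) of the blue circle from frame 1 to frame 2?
(-3.2, 1.2)

The blue circle was at (4.7, 1.4) in frame 1 and (1.5, 2.6) in frame 2.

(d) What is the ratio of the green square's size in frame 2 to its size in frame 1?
1.3×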